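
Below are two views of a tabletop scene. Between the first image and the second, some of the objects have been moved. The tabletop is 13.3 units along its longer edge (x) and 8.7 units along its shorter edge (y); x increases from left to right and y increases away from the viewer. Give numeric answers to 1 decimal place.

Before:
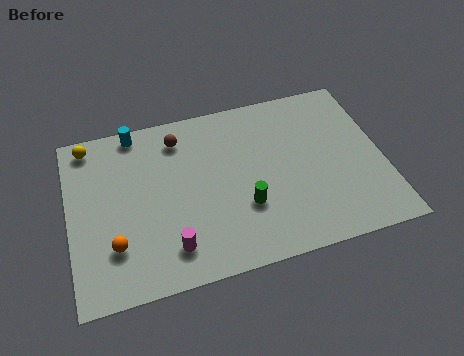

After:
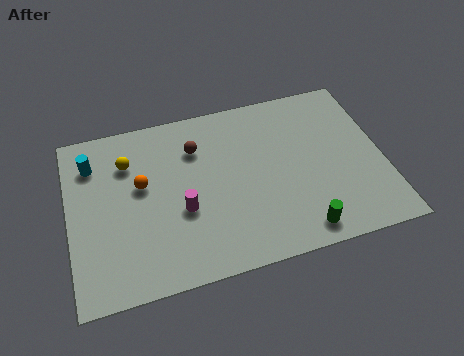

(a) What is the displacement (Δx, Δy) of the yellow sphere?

(1.6, -1.3)

The yellow sphere was at about (1.0, 7.7) and moved to about (2.6, 6.4).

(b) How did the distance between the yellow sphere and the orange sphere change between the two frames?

-4.0

The distance was about 5.4 in the first image and 1.4 in the second, so they moved 4.0 units closer together.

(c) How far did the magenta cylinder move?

1.8

The magenta cylinder moved from about (4.1, 1.7) to (4.7, 3.4), a distance of √(0.6² + 1.7²) ≈ 1.8.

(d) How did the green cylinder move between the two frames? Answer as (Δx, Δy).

(2.2, -1.8)

The green cylinder was at about (7.3, 2.9) and moved to about (9.5, 1.1).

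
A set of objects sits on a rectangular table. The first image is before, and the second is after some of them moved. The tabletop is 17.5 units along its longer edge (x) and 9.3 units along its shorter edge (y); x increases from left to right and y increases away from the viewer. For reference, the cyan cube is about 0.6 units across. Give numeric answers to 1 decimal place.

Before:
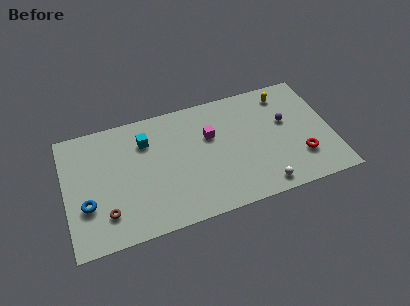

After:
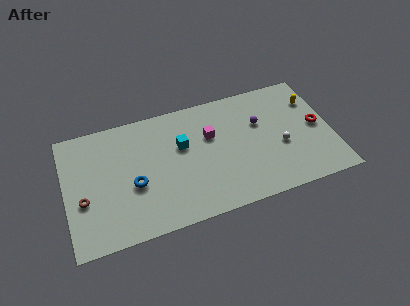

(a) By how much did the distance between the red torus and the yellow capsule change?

-3.1

Before: roughly 5.2 units apart; after: 2.1. That's 3.1 units closer together.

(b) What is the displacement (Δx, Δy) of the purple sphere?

(-1.7, 0.4)

The purple sphere started near (14.6, 5.6) and ended near (12.9, 6.0).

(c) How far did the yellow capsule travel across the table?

2.1

The yellow capsule was near (14.7, 7.8) before and (16.5, 6.8) after, so it travelled √(1.8² + 1.0²) ≈ 2.1 units.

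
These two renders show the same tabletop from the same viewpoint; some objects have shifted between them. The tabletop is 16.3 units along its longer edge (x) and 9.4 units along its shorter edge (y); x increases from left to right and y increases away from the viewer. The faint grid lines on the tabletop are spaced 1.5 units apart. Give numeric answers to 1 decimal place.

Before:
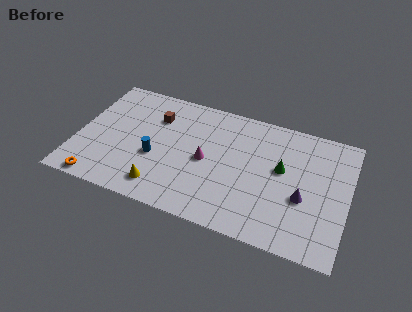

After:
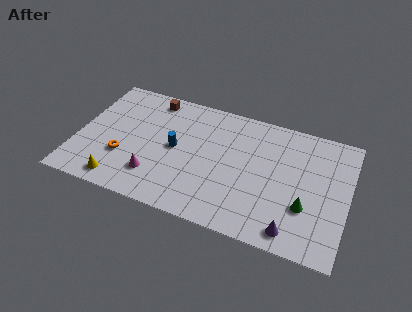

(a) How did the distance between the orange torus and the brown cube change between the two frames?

-1.4

They were about 6.6 units apart before and 5.2 after — 1.4 units closer together.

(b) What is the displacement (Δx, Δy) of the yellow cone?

(-2.5, -0.4)

The yellow cone was at about (5.4, 1.6) and moved to about (2.9, 1.2).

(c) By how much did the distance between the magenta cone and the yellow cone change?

-1.5

They were about 3.8 units apart before and 2.3 after — 1.5 units closer together.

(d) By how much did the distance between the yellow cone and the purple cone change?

+1.8

They were about 8.6 units apart before and 10.4 after — 1.8 units further apart.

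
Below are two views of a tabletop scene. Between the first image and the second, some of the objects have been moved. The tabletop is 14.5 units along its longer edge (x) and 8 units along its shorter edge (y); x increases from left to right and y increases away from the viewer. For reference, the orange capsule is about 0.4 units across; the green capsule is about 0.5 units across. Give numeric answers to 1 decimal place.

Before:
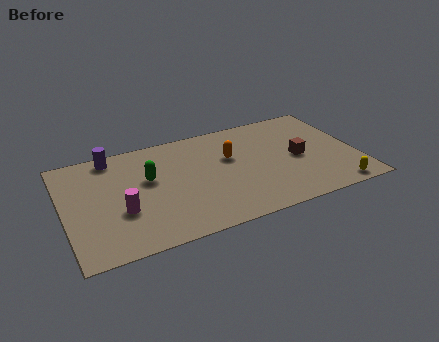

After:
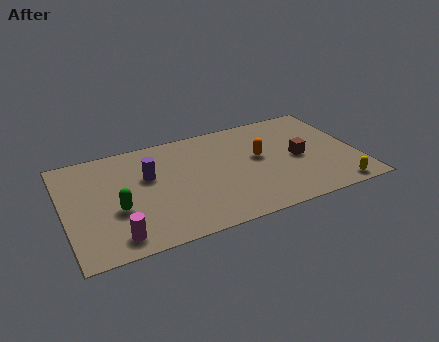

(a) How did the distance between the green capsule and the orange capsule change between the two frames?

+3.2

Before: roughly 4.1 units apart; after: 7.3. That's 3.2 units further apart.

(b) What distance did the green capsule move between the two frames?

2.4

The green capsule was near (4.2, 4.8) before and (2.5, 3.1) after, so it travelled √(1.7² + 1.7²) ≈ 2.4 units.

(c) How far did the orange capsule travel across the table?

1.5

The orange capsule moved from about (8.3, 5.0) to (9.7, 4.5), a distance of √(1.4² + 0.5²) ≈ 1.5.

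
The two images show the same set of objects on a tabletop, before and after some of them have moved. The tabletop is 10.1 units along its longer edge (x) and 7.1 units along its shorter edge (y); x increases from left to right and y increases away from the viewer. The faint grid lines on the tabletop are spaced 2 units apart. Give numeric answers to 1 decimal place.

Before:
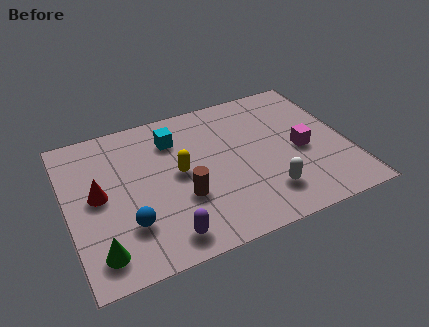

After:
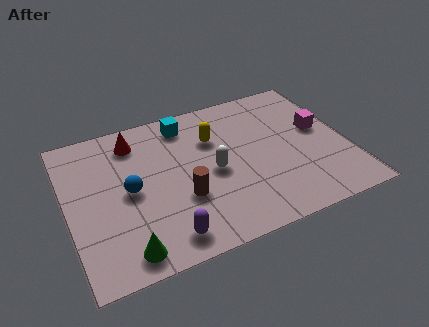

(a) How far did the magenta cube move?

1.1

The magenta cube moved from about (8.4, 3.2) to (9.2, 4.0), a distance of √(0.8² + 0.8²) ≈ 1.1.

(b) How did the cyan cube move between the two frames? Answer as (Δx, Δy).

(0.5, 0.6)

The cyan cube was at about (4.0, 5.4) and moved to about (4.5, 6.0).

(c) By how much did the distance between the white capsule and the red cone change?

-2.6

Before: roughly 6.2 units apart; after: 3.6. That's 2.6 units closer together.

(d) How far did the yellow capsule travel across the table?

1.8

The yellow capsule moved from about (4.0, 3.7) to (5.4, 4.9), a distance of √(1.4² + 1.2²) ≈ 1.8.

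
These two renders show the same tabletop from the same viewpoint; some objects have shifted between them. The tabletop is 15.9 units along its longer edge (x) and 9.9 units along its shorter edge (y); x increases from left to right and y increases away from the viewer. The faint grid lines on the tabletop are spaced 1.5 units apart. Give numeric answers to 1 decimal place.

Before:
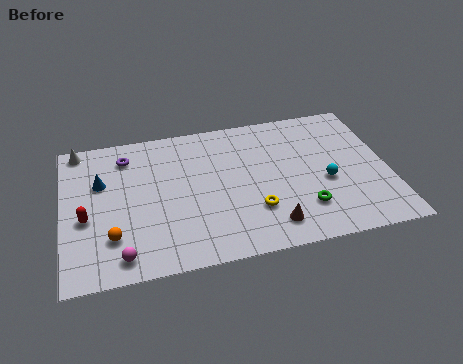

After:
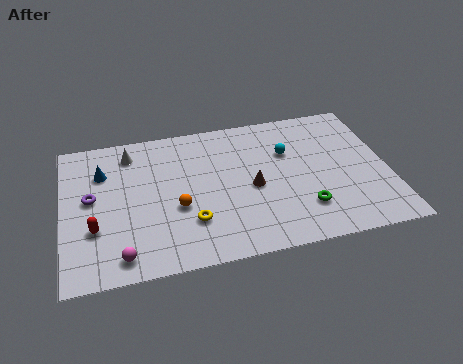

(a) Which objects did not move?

the green torus and the magenta sphere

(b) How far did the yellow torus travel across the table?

3.1

The yellow torus moved from about (9.2, 2.9) to (6.1, 2.8), a distance of √(3.1² + 0.1²) ≈ 3.1.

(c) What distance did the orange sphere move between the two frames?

3.5

The orange sphere was near (2.3, 2.6) before and (5.5, 3.9) after, so it travelled √(3.2² + 1.3²) ≈ 3.5 units.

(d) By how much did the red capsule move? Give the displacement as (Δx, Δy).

(0.4, -0.8)

The red capsule was at about (1.1, 4.1) and moved to about (1.5, 3.3).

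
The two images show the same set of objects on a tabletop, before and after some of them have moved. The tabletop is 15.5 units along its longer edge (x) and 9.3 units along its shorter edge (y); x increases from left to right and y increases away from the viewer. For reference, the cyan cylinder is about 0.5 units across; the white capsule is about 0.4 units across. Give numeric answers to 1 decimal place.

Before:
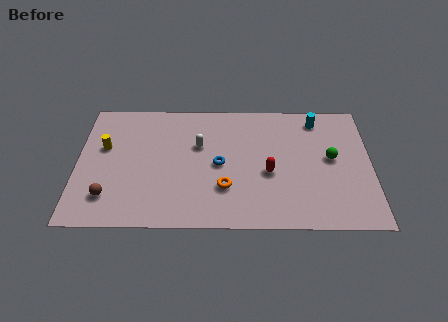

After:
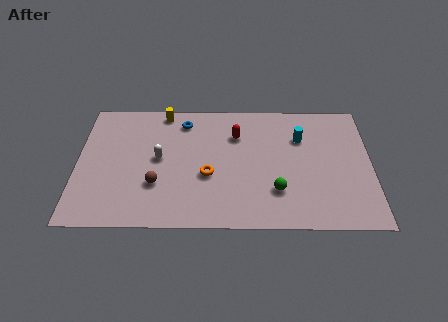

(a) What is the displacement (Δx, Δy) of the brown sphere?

(2.5, 0.9)

The brown sphere was at about (1.7, 2.1) and moved to about (4.2, 3.0).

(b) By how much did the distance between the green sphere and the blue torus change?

+1.2

The distance was about 5.9 in the first image and 7.1 in the second, so they moved 1.2 units further apart.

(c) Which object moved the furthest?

the yellow cylinder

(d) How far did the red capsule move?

3.3

The red capsule moved from about (10.1, 3.9) to (8.4, 6.7), a distance of √(1.7² + 2.8²) ≈ 3.3.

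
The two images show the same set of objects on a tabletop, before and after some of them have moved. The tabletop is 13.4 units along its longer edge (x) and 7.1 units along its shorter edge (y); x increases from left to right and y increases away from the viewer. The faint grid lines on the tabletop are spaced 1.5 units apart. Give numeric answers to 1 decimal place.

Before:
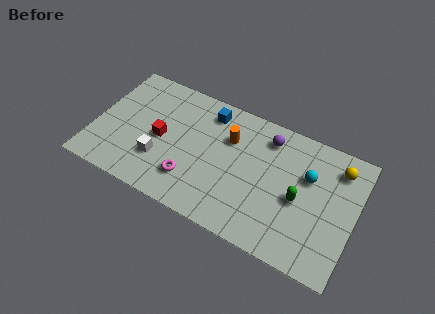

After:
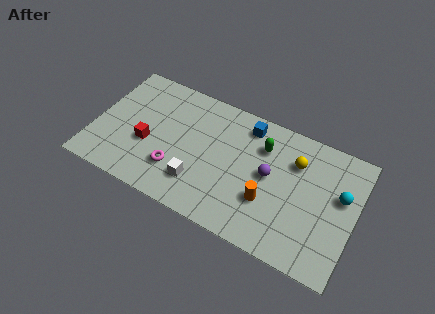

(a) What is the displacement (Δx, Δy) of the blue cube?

(2.0, 0.1)

From the two frames, the blue cube sits at roughly (5.6, 5.9) before and (7.6, 6.0) after.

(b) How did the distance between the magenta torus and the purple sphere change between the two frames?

-0.4

The distance was about 5.3 in the first image and 4.9 in the second, so they moved 0.4 units closer together.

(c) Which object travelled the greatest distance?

the orange cylinder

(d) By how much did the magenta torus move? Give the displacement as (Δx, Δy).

(-0.8, 0.2)

From the two frames, the magenta torus sits at roughly (5.2, 1.8) before and (4.4, 2.0) after.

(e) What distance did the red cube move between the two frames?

0.8

The red cube was near (3.4, 3.4) before and (2.8, 2.8) after, so it travelled √(0.6² + 0.6²) ≈ 0.8 units.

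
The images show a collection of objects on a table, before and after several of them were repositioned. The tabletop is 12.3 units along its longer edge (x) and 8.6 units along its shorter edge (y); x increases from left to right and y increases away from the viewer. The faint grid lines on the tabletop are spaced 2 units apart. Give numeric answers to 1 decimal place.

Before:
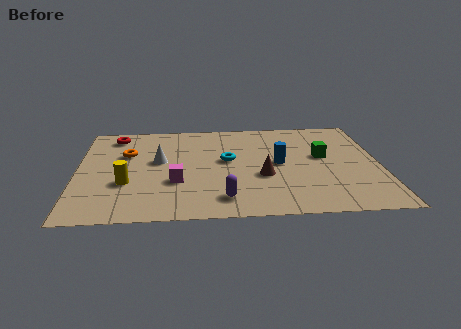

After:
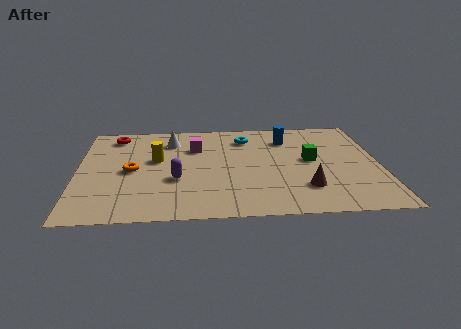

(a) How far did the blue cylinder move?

2.2

The blue cylinder moved from about (8.2, 4.4) to (8.6, 6.6), a distance of √(0.4² + 2.2²) ≈ 2.2.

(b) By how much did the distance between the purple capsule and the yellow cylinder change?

-2.2

They were about 4.2 units apart before and 2.0 after — 2.2 units closer together.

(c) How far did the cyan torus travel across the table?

2.2

The cyan torus moved from about (6.1, 4.8) to (6.9, 6.8), a distance of √(0.8² + 2.0²) ≈ 2.2.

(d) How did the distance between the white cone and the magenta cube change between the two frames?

-0.8

The distance was about 2.0 in the first image and 1.2 in the second, so they moved 0.8 units closer together.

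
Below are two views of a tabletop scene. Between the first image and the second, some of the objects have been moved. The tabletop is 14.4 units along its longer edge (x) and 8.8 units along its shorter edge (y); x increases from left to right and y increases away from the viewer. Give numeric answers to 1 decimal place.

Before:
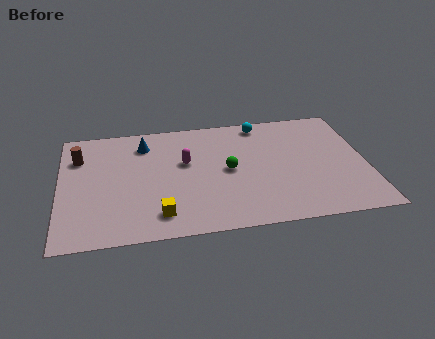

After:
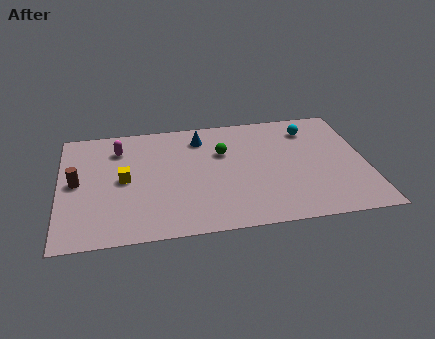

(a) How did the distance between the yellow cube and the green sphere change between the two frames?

+0.6

They were about 4.3 units apart before and 4.9 after — 0.6 units further apart.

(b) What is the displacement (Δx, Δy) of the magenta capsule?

(-3.1, 1.5)

From the two frames, the magenta capsule sits at roughly (5.9, 5.3) before and (2.8, 6.8) after.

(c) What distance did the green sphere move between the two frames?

1.4

The green sphere moved from about (7.9, 4.4) to (7.7, 5.8), a distance of √(0.2² + 1.4²) ≈ 1.4.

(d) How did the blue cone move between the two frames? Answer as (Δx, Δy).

(2.7, 0.1)

From the two frames, the blue cone sits at roughly (4.0, 7.0) before and (6.7, 7.1) after.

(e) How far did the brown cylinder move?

1.9

The brown cylinder was near (0.9, 6.4) before and (0.8, 4.5) after, so it travelled √(0.1² + 1.9²) ≈ 1.9 units.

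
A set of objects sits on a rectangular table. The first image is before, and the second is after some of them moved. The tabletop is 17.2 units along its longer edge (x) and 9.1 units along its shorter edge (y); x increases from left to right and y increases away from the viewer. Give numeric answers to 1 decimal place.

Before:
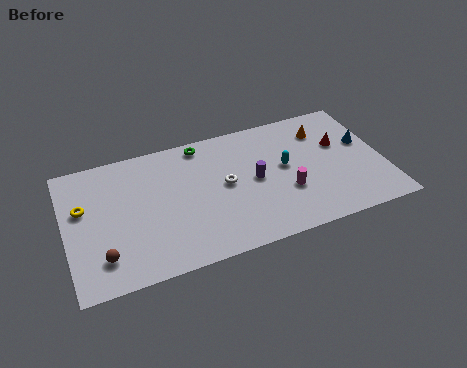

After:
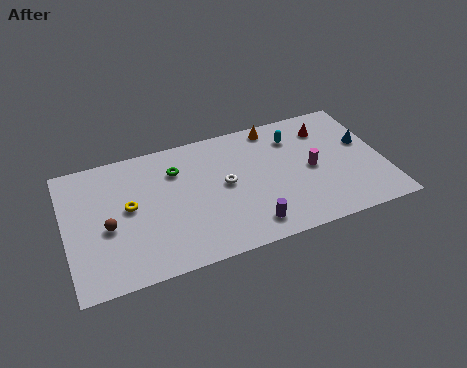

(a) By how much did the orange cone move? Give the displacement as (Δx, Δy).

(-2.6, 1.1)

The orange cone started near (14.2, 7.0) and ended near (11.6, 8.1).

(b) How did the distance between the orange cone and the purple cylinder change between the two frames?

+2.2

They were about 4.7 units apart before and 6.9 after — 2.2 units further apart.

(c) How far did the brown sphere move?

1.9

From (1.8, 2.0) to (2.2, 3.9), the brown sphere covered √(0.4² + 1.9²) ≈ 1.9 units.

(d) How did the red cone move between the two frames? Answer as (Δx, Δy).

(-0.6, 1.4)

From the two frames, the red cone sits at roughly (15.0, 5.7) before and (14.4, 7.1) after.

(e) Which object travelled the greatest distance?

the purple cylinder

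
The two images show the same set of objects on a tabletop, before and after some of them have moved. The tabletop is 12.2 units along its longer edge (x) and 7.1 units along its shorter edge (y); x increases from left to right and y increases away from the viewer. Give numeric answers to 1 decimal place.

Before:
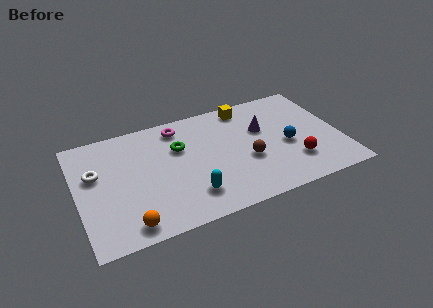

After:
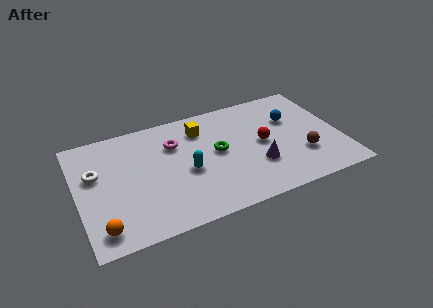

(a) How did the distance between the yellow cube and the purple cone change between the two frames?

+2.1

Before: roughly 1.8 units apart; after: 3.9. That's 2.1 units further apart.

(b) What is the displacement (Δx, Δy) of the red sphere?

(-1.3, 1.7)

From the two frames, the red sphere sits at roughly (9.9, 1.9) before and (8.6, 3.6) after.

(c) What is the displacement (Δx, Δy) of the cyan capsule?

(0.0, 1.5)

From the two frames, the cyan capsule sits at roughly (5.0, 1.6) before and (5.0, 3.1) after.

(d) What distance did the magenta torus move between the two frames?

1.0

From (4.9, 6.0) to (4.6, 5.0), the magenta torus covered √(0.3² + 1.0²) ≈ 1.0 units.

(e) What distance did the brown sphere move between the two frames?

2.6

From (7.8, 2.8) to (10.3, 2.2), the brown sphere covered √(2.5² + 0.6²) ≈ 2.6 units.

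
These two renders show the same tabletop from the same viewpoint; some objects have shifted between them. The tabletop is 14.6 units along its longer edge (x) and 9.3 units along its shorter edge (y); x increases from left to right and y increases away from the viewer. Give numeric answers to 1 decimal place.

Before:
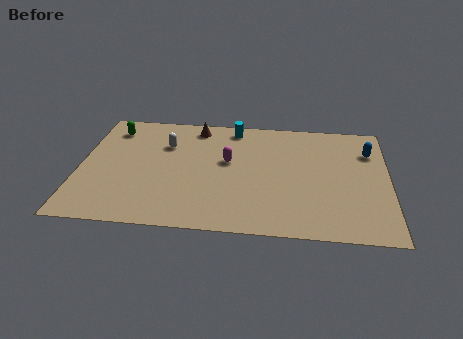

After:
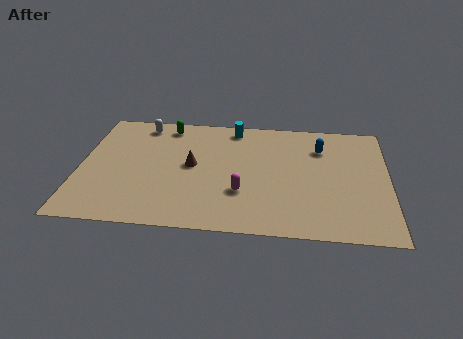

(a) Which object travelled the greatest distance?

the brown cone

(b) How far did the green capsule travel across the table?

2.6

The green capsule moved from about (1.4, 7.6) to (4.0, 8.1), a distance of √(2.6² + 0.5²) ≈ 2.6.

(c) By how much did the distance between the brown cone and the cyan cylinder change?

+2.0

They were about 1.8 units apart before and 3.8 after — 2.0 units further apart.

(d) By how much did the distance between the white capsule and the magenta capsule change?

+3.9

Before: roughly 3.2 units apart; after: 7.1. That's 3.9 units further apart.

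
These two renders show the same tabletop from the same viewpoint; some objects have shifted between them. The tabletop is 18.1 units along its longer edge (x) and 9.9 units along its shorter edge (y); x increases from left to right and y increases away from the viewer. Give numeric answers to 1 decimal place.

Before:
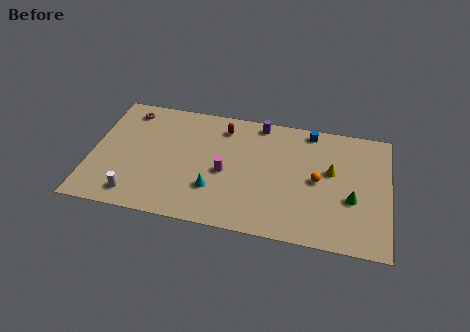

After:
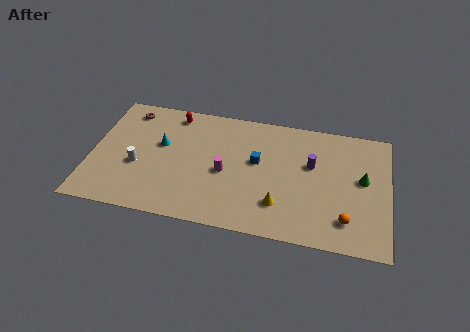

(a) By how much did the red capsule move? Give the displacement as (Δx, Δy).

(-3.1, 0.5)

The red capsule was at about (7.9, 8.1) and moved to about (4.8, 8.6).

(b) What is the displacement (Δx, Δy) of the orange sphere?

(1.8, -2.8)

The orange sphere was at about (13.8, 4.9) and moved to about (15.6, 2.1).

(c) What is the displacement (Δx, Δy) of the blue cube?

(-3.1, -3.2)

From the two frames, the blue cube sits at roughly (13.2, 8.9) before and (10.1, 5.7) after.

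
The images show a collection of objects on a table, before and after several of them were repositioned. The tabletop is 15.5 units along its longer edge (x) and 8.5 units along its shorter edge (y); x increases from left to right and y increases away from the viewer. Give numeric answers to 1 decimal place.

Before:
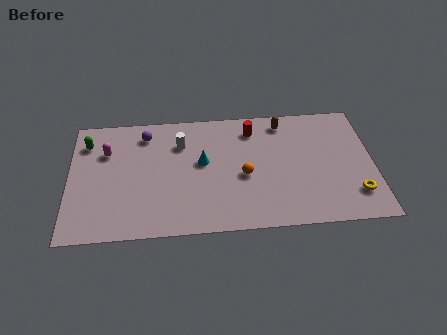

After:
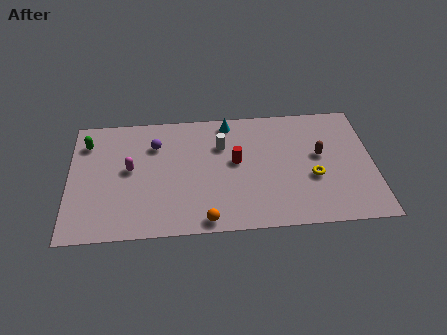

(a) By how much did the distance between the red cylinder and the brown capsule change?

+2.7

Before: roughly 1.6 units apart; after: 4.3. That's 2.7 units further apart.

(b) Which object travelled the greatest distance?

the orange sphere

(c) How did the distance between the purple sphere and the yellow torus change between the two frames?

-3.2

The distance was about 11.7 in the first image and 8.5 in the second, so they moved 3.2 units closer together.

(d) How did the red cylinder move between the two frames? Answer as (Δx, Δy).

(-0.9, -2.2)

The red cylinder started near (9.4, 6.9) and ended near (8.5, 4.7).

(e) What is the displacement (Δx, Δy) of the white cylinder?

(2.1, -0.3)

The white cylinder started near (5.7, 6.2) and ended near (7.8, 5.9).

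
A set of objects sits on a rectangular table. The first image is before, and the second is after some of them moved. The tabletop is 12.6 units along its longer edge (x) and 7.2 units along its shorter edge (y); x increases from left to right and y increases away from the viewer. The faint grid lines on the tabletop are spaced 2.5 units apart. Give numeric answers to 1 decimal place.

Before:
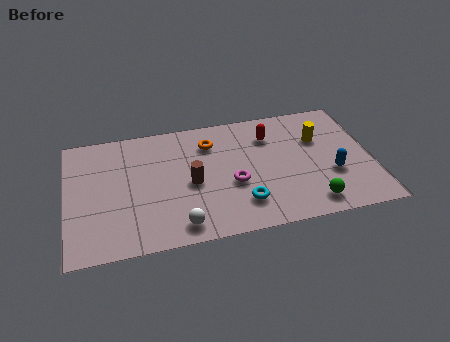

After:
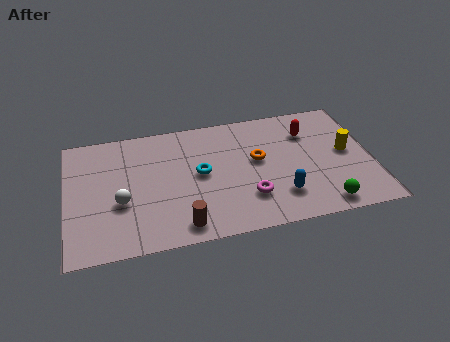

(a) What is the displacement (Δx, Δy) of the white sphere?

(-2.3, 1.8)

The white sphere started near (4.5, 1.0) and ended near (2.2, 2.8).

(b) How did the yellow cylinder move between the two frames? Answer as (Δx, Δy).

(1.1, -1.0)

The yellow cylinder started near (10.5, 4.8) and ended near (11.6, 3.8).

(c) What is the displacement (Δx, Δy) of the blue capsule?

(-2.2, -0.8)

From the two frames, the blue capsule sits at roughly (10.9, 2.6) before and (8.7, 1.8) after.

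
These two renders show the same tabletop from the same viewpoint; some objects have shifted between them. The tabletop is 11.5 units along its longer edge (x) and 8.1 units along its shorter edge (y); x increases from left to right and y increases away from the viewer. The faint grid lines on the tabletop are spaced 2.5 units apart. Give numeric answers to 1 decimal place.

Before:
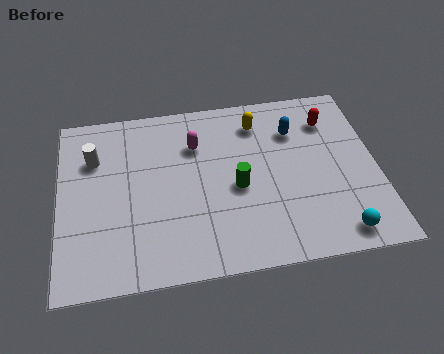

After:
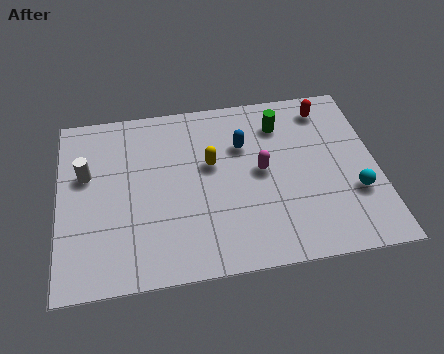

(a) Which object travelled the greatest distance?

the green cylinder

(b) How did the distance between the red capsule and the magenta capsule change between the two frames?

-1.3

The distance was about 4.9 in the first image and 3.6 in the second, so they moved 1.3 units closer together.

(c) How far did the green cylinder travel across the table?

3.2

The green cylinder moved from about (6.4, 3.6) to (8.1, 6.3), a distance of √(1.7² + 2.7²) ≈ 3.2.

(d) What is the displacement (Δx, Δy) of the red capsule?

(-0.1, 0.6)

The red capsule started near (9.9, 6.2) and ended near (9.8, 6.8).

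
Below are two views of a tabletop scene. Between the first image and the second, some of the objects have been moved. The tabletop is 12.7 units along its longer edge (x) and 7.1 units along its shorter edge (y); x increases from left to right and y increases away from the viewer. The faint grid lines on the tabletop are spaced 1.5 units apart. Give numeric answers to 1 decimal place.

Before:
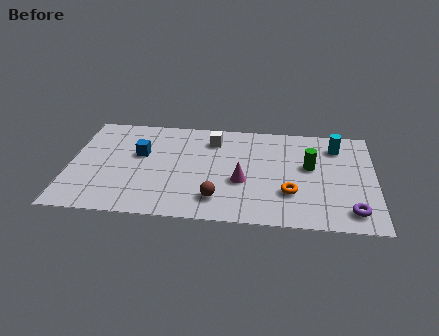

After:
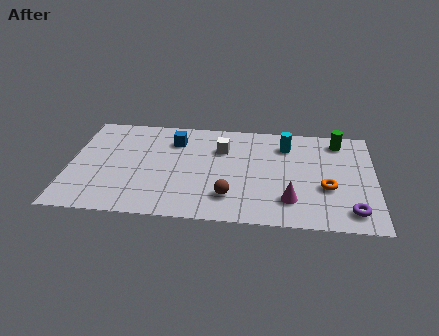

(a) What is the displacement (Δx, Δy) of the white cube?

(0.4, -0.6)

The white cube started near (5.9, 5.6) and ended near (6.3, 5.0).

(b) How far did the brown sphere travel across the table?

0.5

The brown sphere moved from about (6.2, 1.5) to (6.7, 1.7), a distance of √(0.5² + 0.2²) ≈ 0.5.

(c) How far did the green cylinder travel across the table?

2.2

The green cylinder moved from about (10.0, 4.1) to (11.2, 6.0), a distance of √(1.2² + 1.9²) ≈ 2.2.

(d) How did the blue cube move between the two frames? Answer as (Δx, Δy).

(1.4, 1.1)

The blue cube was at about (2.9, 4.3) and moved to about (4.3, 5.4).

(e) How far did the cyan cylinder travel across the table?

2.1

From (11.1, 5.6) to (9.0, 5.5), the cyan cylinder covered √(2.1² + 0.1²) ≈ 2.1 units.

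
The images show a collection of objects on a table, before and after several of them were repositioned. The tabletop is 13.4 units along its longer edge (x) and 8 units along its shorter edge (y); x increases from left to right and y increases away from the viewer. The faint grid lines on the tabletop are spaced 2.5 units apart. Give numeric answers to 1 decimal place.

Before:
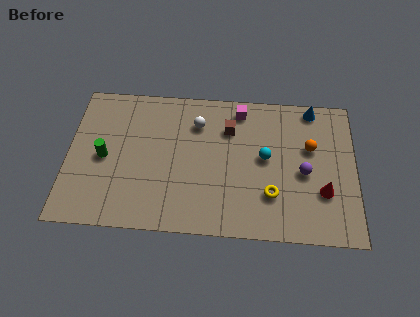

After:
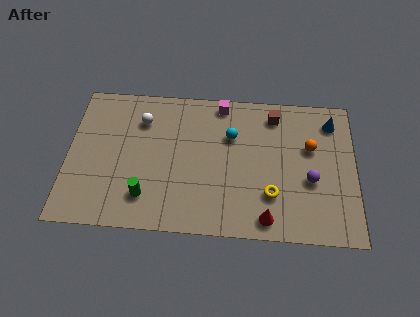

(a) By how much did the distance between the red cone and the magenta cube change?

+0.8

The distance was about 5.8 in the first image and 6.6 in the second, so they moved 0.8 units further apart.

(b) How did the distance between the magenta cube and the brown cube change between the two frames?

+1.3

The distance was about 1.2 in the first image and 2.5 in the second, so they moved 1.3 units further apart.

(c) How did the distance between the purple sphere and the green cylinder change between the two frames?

-1.6

Before: roughly 9.3 units apart; after: 7.7. That's 1.6 units closer together.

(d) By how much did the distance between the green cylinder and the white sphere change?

-0.6

The distance was about 4.8 in the first image and 4.2 in the second, so they moved 0.6 units closer together.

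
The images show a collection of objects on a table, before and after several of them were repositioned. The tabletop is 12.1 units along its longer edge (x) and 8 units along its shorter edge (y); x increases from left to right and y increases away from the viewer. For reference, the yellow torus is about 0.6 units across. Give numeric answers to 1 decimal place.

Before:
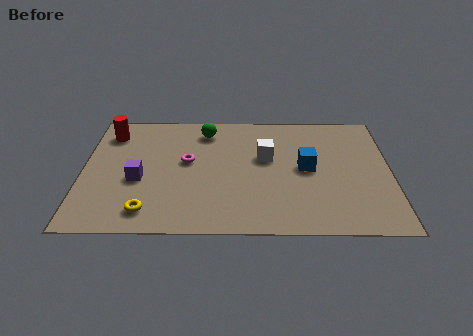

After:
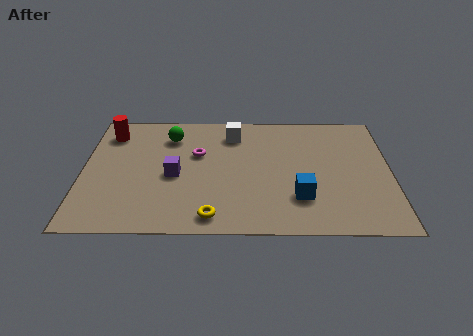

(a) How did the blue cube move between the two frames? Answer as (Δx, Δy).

(-0.3, -1.9)

From the two frames, the blue cube sits at roughly (8.8, 4.1) before and (8.5, 2.2) after.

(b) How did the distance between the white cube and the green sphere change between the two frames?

-0.5

Before: roughly 3.0 units apart; after: 2.5. That's 0.5 units closer together.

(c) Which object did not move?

the red cylinder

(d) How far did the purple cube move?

1.4

The purple cube was near (2.2, 3.3) before and (3.6, 3.6) after, so it travelled √(1.4² + 0.3²) ≈ 1.4 units.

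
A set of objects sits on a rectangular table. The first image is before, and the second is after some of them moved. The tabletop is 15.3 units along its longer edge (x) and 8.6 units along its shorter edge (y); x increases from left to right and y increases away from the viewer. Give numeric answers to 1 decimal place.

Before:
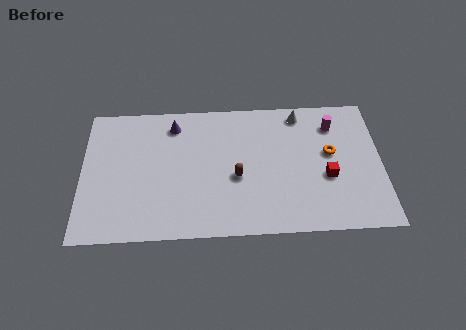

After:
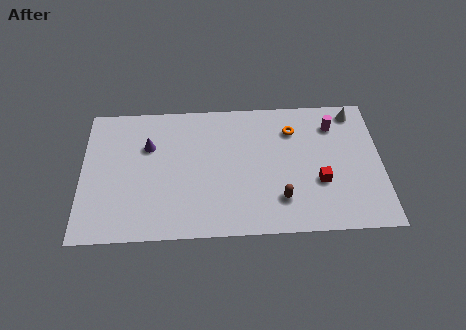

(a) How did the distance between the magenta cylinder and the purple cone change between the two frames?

+1.3

The distance was about 8.2 in the first image and 9.5 in the second, so they moved 1.3 units further apart.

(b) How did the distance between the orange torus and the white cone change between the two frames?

+0.4

Before: roughly 3.0 units apart; after: 3.4. That's 0.4 units further apart.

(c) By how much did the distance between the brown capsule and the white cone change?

+1.6

Before: roughly 5.1 units apart; after: 6.7. That's 1.6 units further apart.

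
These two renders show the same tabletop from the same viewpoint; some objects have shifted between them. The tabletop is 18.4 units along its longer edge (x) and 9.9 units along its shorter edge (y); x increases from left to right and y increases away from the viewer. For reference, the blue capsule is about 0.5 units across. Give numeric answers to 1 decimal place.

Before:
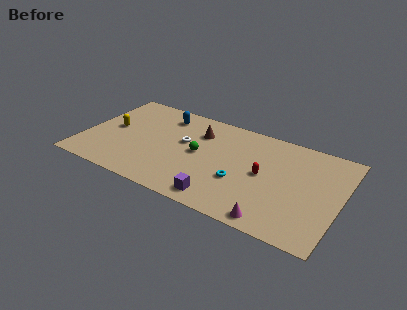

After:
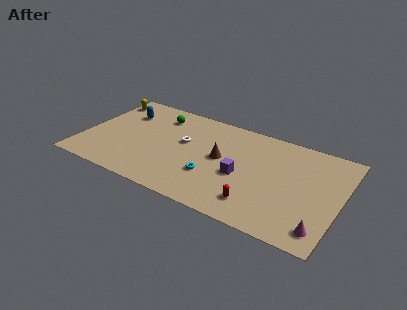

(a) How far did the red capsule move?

3.0

The red capsule was near (13.0, 5.0) before and (12.9, 2.0) after, so it travelled √(0.1² + 3.0²) ≈ 3.0 units.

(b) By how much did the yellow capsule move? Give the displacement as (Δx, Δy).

(-1.1, 3.0)

From the two frames, the yellow capsule sits at roughly (1.9, 5.2) before and (0.8, 8.2) after.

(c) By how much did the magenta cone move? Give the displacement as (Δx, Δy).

(3.2, 0.6)

From the two frames, the magenta cone sits at roughly (14.2, 1.0) before and (17.4, 1.6) after.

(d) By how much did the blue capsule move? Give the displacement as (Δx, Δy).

(-2.9, -0.9)

The blue capsule started near (5.3, 8.1) and ended near (2.4, 7.2).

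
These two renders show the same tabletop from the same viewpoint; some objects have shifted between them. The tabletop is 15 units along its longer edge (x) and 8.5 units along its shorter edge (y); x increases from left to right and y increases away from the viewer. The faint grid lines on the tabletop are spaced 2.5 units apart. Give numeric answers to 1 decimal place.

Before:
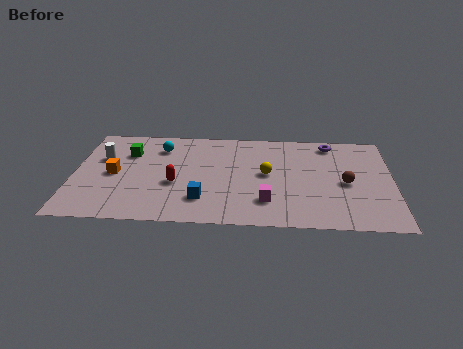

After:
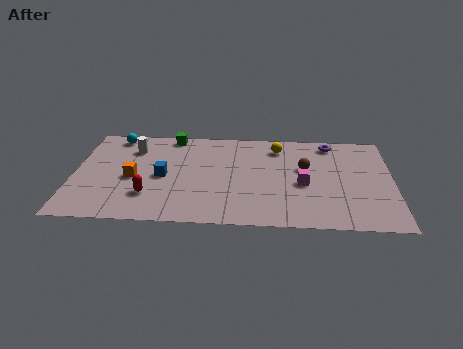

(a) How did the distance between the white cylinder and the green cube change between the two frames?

+0.9

Before: roughly 1.3 units apart; after: 2.2. That's 0.9 units further apart.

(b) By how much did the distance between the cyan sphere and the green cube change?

+1.1

They were about 1.6 units apart before and 2.7 after — 1.1 units further apart.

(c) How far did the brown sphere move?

2.2

The brown sphere moved from about (12.8, 3.9) to (10.9, 5.1), a distance of √(1.9² + 1.2²) ≈ 2.2.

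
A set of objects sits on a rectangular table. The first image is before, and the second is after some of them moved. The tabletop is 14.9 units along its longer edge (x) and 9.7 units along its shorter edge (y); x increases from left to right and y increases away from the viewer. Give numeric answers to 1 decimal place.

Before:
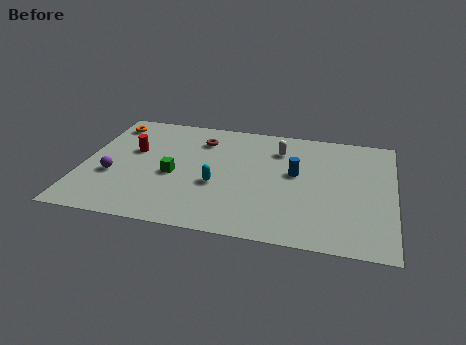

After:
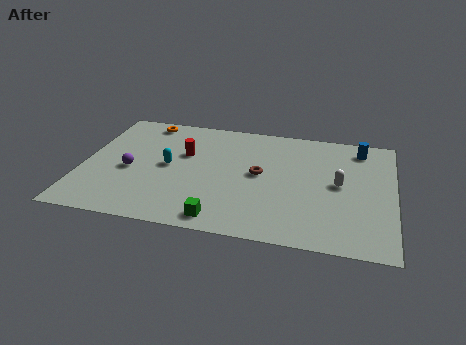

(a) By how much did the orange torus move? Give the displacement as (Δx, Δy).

(1.7, 0.5)

The orange torus was at about (1.0, 8.1) and moved to about (2.7, 8.6).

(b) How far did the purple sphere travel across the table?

1.0

The purple sphere was near (1.5, 3.6) before and (2.3, 4.2) after, so it travelled √(0.8² + 0.6²) ≈ 1.0 units.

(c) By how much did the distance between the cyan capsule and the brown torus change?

+0.6

The distance was about 3.8 in the first image and 4.4 in the second, so they moved 0.6 units further apart.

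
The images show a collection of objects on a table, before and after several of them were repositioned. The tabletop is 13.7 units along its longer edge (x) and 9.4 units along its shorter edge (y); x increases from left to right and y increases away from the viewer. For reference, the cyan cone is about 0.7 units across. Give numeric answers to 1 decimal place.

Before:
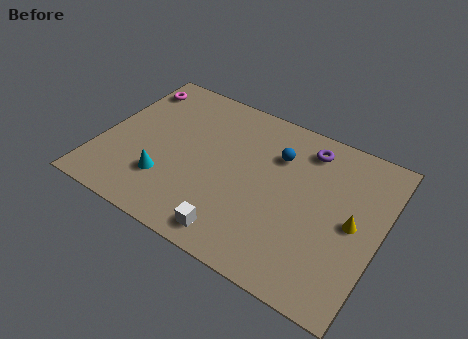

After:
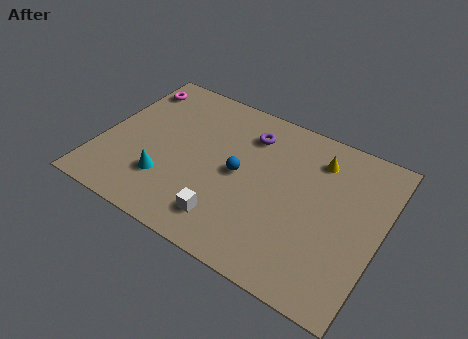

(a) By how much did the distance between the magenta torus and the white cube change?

-0.8

Before: roughly 9.1 units apart; after: 8.3. That's 0.8 units closer together.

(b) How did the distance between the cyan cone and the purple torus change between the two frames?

-2.3

They were about 8.1 units apart before and 5.8 after — 2.3 units closer together.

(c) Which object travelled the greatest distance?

the yellow cone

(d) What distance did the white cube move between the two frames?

0.8

The white cube moved from about (7.2, 1.2) to (6.7, 1.8), a distance of √(0.5² + 0.6²) ≈ 0.8.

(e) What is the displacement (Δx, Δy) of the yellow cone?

(-2.1, 2.8)

The yellow cone was at about (12.4, 4.6) and moved to about (10.3, 7.4).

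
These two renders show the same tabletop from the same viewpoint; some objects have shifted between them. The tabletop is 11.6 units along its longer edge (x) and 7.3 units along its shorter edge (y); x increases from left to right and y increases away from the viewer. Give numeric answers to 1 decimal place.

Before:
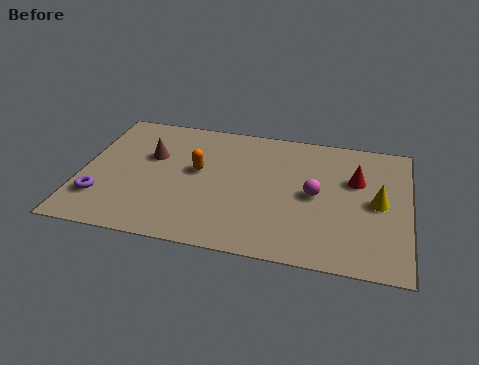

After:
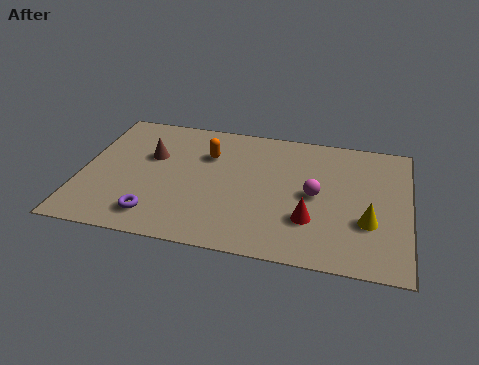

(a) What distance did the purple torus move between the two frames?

2.1

From (0.8, 1.9) to (2.8, 1.3), the purple torus covered √(2.0² + 0.6²) ≈ 2.1 units.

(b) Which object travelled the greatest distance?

the red cone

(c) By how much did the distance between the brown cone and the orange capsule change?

+0.3

The distance was about 1.8 in the first image and 2.1 in the second, so they moved 0.3 units further apart.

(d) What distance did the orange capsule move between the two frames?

1.0

From (4.1, 4.1) to (4.4, 5.1), the orange capsule covered √(0.3² + 1.0²) ≈ 1.0 units.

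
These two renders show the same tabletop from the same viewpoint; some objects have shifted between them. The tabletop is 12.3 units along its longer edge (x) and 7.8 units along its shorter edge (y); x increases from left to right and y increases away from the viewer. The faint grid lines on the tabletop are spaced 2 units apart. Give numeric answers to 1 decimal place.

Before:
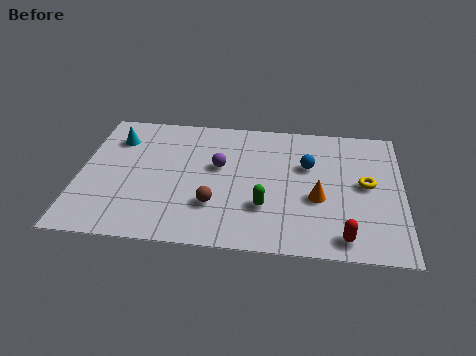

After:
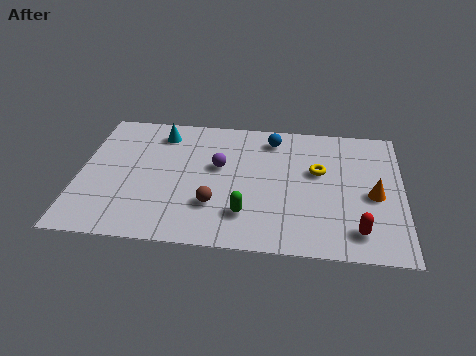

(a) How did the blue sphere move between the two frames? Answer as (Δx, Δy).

(-1.4, 1.5)

From the two frames, the blue sphere sits at roughly (8.7, 5.0) before and (7.3, 6.5) after.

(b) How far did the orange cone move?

2.1

The orange cone moved from about (9.1, 3.1) to (11.2, 3.5), a distance of √(2.1² + 0.4²) ≈ 2.1.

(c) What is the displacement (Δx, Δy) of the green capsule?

(-0.7, -0.5)

The green capsule started near (7.1, 2.4) and ended near (6.4, 1.9).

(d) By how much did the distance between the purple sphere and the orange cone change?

+1.9

The distance was about 4.1 in the first image and 6.0 in the second, so they moved 1.9 units further apart.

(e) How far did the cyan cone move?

1.8

From (1.3, 5.9) to (3.0, 6.4), the cyan cone covered √(1.7² + 0.5²) ≈ 1.8 units.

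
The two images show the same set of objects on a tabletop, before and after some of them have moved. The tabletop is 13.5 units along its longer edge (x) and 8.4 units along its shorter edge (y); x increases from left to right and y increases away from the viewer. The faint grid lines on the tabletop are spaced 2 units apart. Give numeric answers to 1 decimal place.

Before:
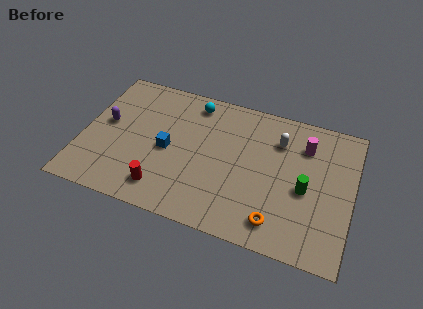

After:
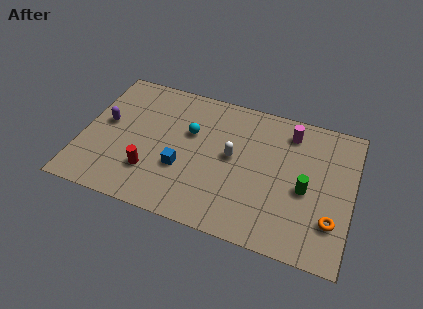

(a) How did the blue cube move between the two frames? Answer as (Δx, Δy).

(0.8, -0.9)

The blue cube started near (4.3, 3.9) and ended near (5.1, 3.0).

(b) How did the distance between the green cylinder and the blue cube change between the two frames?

-0.8

They were about 6.9 units apart before and 6.1 after — 0.8 units closer together.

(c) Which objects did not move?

the purple capsule and the green cylinder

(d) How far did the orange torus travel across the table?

2.8

From (10.0, 1.4) to (12.6, 2.3), the orange torus covered √(2.6² + 0.9²) ≈ 2.8 units.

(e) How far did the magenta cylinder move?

1.0

From (11.0, 6.3) to (10.2, 6.9), the magenta cylinder covered √(0.8² + 0.6²) ≈ 1.0 units.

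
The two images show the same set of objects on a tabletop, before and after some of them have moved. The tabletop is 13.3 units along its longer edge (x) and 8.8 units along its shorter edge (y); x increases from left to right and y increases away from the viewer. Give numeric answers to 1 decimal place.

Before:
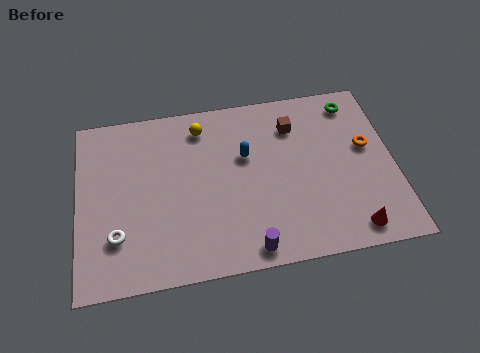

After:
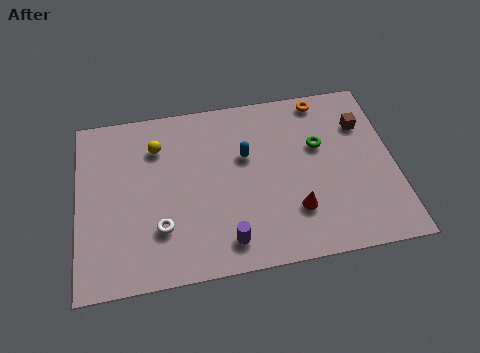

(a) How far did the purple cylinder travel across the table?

1.0

The purple cylinder moved from about (7.0, 0.9) to (6.1, 1.4), a distance of √(0.9² + 0.5²) ≈ 1.0.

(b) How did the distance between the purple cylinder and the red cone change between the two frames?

-1.2

Before: roughly 4.3 units apart; after: 3.1. That's 1.2 units closer together.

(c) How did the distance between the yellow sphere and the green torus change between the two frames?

+0.4

They were about 6.5 units apart before and 6.9 after — 0.4 units further apart.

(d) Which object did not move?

the blue capsule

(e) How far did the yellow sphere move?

2.0

The yellow sphere was near (5.3, 7.3) before and (3.4, 6.6) after, so it travelled √(1.9² + 0.7²) ≈ 2.0 units.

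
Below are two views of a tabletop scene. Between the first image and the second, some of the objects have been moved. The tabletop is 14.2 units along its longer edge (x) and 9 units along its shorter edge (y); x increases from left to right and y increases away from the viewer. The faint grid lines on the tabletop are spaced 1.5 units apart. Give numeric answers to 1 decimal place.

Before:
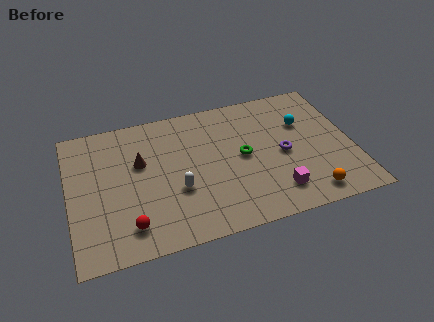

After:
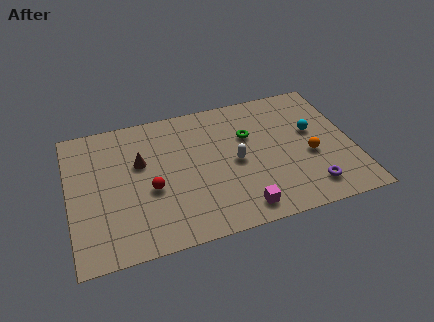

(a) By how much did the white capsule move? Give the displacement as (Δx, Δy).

(3.0, 1.0)

The white capsule was at about (5.3, 3.3) and moved to about (8.3, 4.3).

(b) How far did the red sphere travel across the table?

2.3

The red sphere was near (2.8, 1.7) before and (4.0, 3.7) after, so it travelled √(1.2² + 2.0²) ≈ 2.3 units.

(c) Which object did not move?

the brown cone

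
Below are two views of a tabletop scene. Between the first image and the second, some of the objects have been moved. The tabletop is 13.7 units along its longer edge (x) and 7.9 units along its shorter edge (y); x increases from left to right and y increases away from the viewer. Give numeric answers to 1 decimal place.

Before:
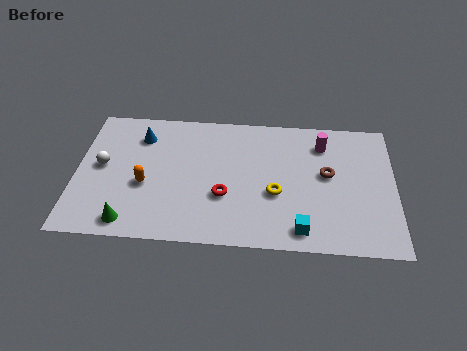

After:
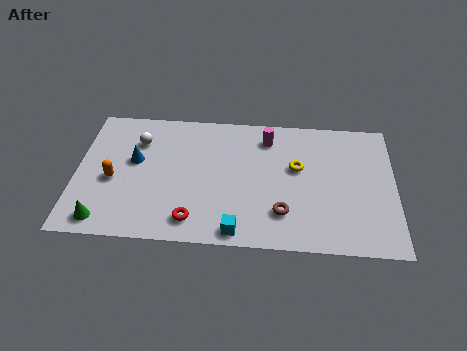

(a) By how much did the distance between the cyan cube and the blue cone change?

-2.7

Before: roughly 8.6 units apart; after: 5.9. That's 2.7 units closer together.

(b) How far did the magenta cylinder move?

2.4

From (10.6, 6.2) to (8.2, 6.4), the magenta cylinder covered √(2.4² + 0.2²) ≈ 2.4 units.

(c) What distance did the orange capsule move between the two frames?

1.4

From (3.0, 3.2) to (1.6, 3.4), the orange capsule covered √(1.4² + 0.2²) ≈ 1.4 units.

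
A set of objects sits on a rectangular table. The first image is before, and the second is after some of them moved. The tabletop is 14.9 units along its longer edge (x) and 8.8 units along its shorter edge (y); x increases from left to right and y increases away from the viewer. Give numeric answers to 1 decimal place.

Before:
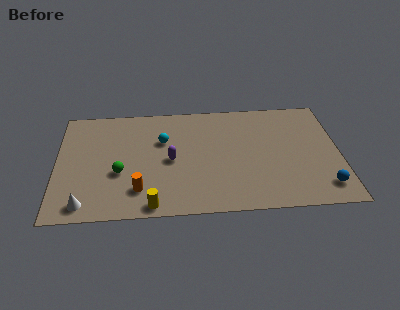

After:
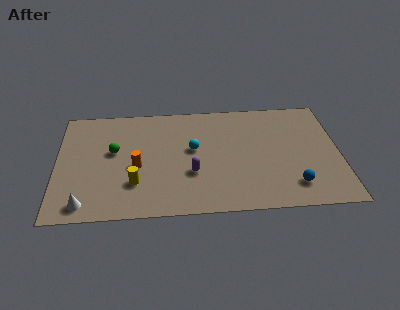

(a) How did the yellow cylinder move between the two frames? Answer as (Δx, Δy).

(-0.9, 1.7)

From the two frames, the yellow cylinder sits at roughly (5.0, 0.8) before and (4.1, 2.5) after.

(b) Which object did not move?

the white cone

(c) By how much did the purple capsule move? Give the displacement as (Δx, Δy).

(1.1, -1.1)

The purple capsule was at about (6.0, 4.2) and moved to about (7.1, 3.1).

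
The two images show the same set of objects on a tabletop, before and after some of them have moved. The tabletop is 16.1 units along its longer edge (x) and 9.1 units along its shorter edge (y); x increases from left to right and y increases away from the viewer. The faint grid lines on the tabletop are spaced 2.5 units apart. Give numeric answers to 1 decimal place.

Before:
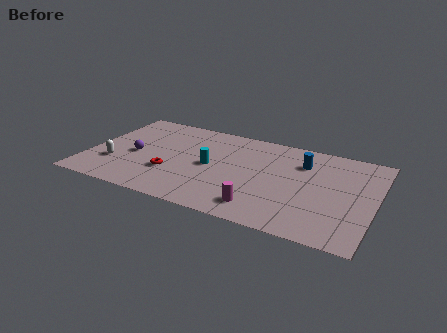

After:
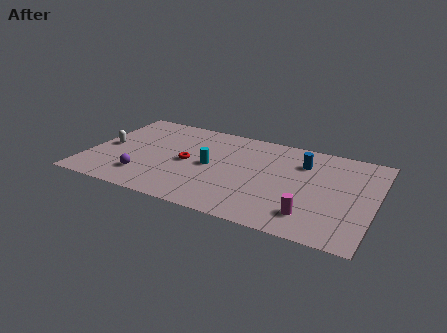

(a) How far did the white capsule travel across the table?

1.7

The white capsule was near (1.6, 2.8) before and (1.0, 4.4) after, so it travelled √(0.6² + 1.6²) ≈ 1.7 units.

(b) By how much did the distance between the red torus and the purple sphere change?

+0.7

Before: roughly 2.5 units apart; after: 3.2. That's 0.7 units further apart.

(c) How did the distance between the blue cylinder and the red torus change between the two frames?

-1.3

Before: roughly 8.0 units apart; after: 6.7. That's 1.3 units closer together.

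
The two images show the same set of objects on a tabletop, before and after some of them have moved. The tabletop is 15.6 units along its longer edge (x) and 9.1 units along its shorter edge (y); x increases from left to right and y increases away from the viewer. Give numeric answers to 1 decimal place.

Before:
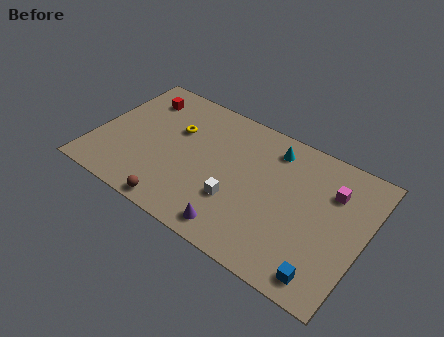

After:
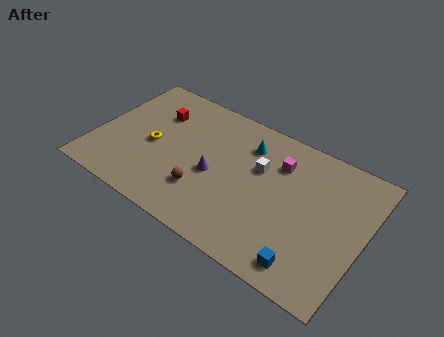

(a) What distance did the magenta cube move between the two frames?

3.1

From (13.5, 6.5) to (10.4, 6.7), the magenta cube covered √(3.1² + 0.2²) ≈ 3.1 units.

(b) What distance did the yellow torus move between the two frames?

2.0

From (4.4, 5.9) to (3.3, 4.2), the yellow torus covered √(1.1² + 1.7²) ≈ 2.0 units.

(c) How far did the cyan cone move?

1.5

The cyan cone moved from about (9.9, 7.5) to (8.5, 7.0), a distance of √(1.4² + 0.5²) ≈ 1.5.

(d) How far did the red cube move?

1.3

From (2.0, 7.2) to (3.1, 6.5), the red cube covered √(1.1² + 0.7²) ≈ 1.3 units.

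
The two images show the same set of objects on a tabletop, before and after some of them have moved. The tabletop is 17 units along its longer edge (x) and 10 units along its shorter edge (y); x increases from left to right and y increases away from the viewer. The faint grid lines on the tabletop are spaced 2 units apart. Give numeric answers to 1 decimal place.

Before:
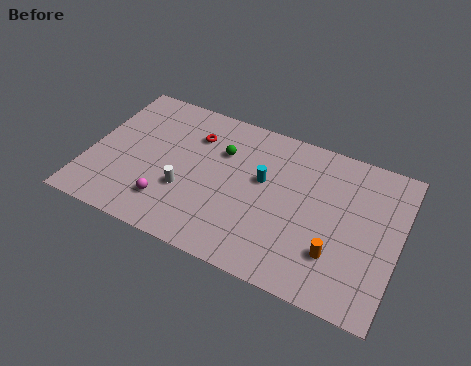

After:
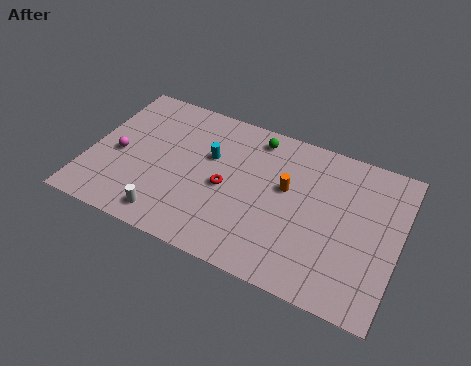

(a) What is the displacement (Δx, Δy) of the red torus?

(2.1, -2.8)

The red torus was at about (5.5, 7.4) and moved to about (7.6, 4.6).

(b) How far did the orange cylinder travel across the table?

4.3

The orange cylinder was near (13.8, 2.8) before and (10.8, 5.9) after, so it travelled √(3.0² + 3.1²) ≈ 4.3 units.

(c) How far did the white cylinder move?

2.2

The white cylinder was near (5.5, 3.5) before and (4.8, 1.4) after, so it travelled √(0.7² + 2.1²) ≈ 2.2 units.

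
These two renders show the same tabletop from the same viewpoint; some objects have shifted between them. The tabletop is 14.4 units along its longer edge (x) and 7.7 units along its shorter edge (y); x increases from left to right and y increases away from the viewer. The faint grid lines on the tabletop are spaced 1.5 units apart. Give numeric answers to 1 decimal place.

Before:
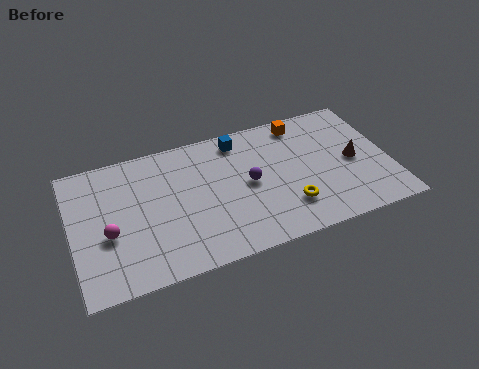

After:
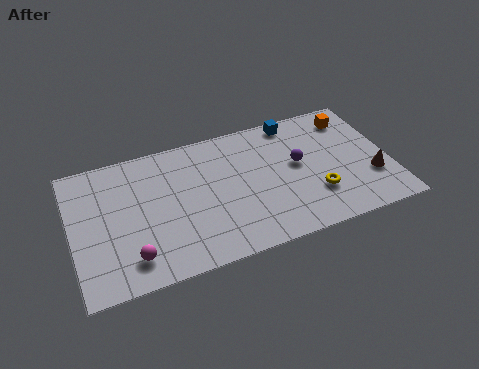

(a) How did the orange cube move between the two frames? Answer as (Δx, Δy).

(2.3, -0.4)

From the two frames, the orange cube sits at roughly (10.7, 6.7) before and (13.0, 6.3) after.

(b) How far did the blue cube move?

2.6

From (7.8, 6.6) to (10.4, 6.9), the blue cube covered √(2.6² + 0.3²) ≈ 2.6 units.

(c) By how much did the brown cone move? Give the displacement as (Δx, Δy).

(0.7, -1.2)

From the two frames, the brown cone sits at roughly (12.8, 3.7) before and (13.5, 2.5) after.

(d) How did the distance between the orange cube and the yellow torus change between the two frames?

-0.3

Before: roughly 4.8 units apart; after: 4.5. That's 0.3 units closer together.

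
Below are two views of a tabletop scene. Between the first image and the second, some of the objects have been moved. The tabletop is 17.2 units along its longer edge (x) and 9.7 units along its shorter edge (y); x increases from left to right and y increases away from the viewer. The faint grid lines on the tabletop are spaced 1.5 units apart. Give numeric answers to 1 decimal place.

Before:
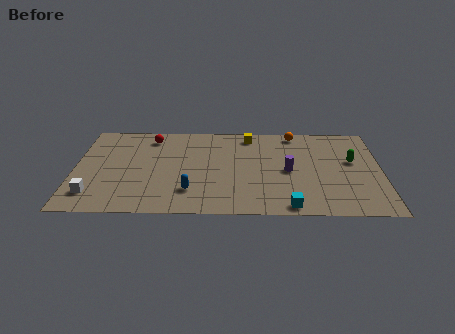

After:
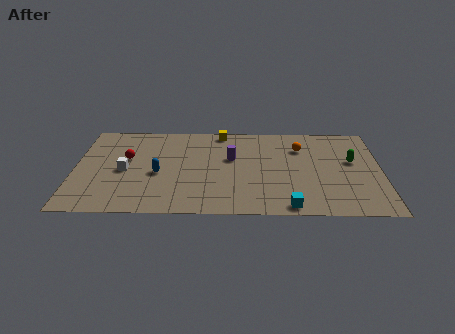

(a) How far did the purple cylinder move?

3.5

From (12.0, 4.6) to (8.8, 5.9), the purple cylinder covered √(3.2² + 1.3²) ≈ 3.5 units.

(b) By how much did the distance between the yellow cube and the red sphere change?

+0.5

Before: roughly 5.6 units apart; after: 6.1. That's 0.5 units further apart.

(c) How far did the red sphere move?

2.6

The red sphere was near (4.2, 8.1) before and (2.9, 5.8) after, so it travelled √(1.3² + 2.3²) ≈ 2.6 units.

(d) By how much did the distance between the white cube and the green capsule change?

-2.1

The distance was about 15.0 in the first image and 12.9 in the second, so they moved 2.1 units closer together.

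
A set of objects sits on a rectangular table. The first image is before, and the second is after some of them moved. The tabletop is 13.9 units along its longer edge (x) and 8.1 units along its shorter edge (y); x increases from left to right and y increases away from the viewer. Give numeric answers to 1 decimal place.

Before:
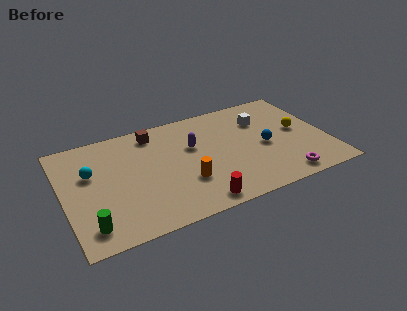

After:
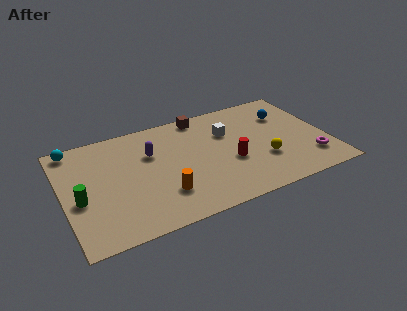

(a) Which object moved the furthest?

the red cylinder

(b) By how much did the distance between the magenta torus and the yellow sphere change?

-1.0

The distance was about 3.5 in the first image and 2.5 in the second, so they moved 1.0 units closer together.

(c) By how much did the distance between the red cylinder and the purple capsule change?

+0.4

Before: roughly 4.2 units apart; after: 4.6. That's 0.4 units further apart.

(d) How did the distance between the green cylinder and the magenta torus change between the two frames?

+2.0

The distance was about 10.1 in the first image and 12.1 in the second, so they moved 2.0 units further apart.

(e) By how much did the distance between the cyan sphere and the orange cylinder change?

+1.3

They were about 5.3 units apart before and 6.6 after — 1.3 units further apart.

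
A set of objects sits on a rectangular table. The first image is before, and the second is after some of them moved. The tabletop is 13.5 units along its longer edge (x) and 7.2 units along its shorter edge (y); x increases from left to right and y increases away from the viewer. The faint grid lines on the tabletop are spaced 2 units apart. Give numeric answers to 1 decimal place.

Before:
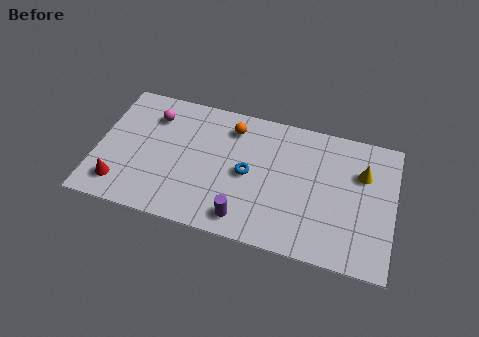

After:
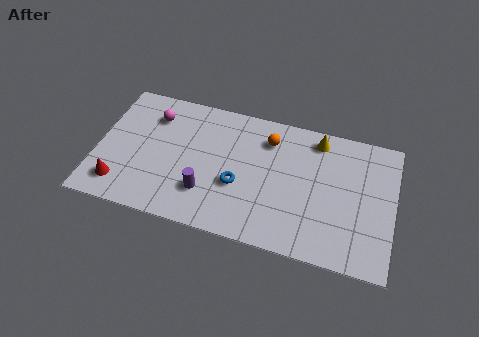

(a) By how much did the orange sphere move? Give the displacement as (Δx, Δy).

(1.7, -0.2)

From the two frames, the orange sphere sits at roughly (6.0, 5.8) before and (7.7, 5.6) after.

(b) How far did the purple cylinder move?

2.0

From (6.9, 1.1) to (5.1, 2.0), the purple cylinder covered √(1.8² + 0.9²) ≈ 2.0 units.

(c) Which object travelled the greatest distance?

the yellow cone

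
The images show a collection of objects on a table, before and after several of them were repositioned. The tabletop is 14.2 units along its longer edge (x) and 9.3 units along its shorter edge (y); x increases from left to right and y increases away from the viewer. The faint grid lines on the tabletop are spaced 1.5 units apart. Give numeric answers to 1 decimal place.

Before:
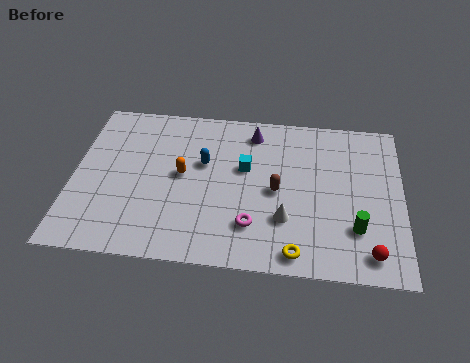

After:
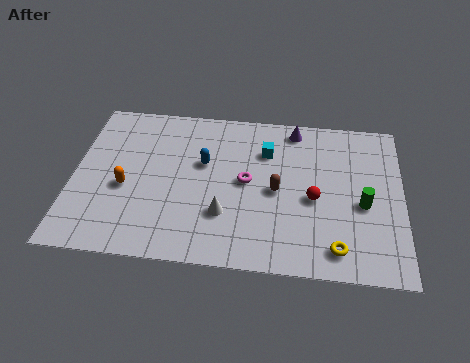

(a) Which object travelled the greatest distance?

the red sphere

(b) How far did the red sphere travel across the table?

3.7

The red sphere was near (12.8, 1.3) before and (10.4, 4.1) after, so it travelled √(2.4² + 2.8²) ≈ 3.7 units.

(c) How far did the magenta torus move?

2.5

The magenta torus was near (7.8, 2.3) before and (7.5, 4.8) after, so it travelled √(0.3² + 2.5²) ≈ 2.5 units.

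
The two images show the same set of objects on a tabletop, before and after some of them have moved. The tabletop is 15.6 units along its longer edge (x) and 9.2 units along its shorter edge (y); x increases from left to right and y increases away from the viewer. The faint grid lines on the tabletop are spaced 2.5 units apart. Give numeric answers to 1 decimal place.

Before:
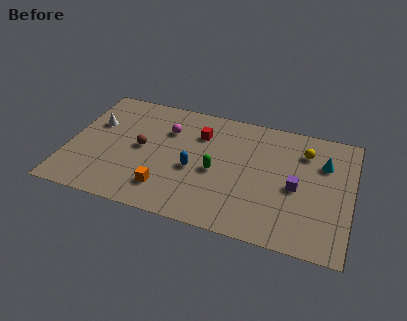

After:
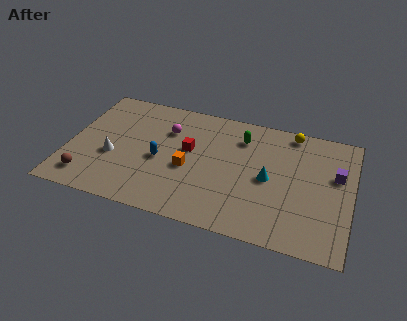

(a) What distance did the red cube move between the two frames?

1.5

From (7.1, 6.7) to (6.6, 5.3), the red cube covered √(0.5² + 1.4²) ≈ 1.5 units.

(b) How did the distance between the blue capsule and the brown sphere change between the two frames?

+1.4

The distance was about 3.1 in the first image and 4.5 in the second, so they moved 1.4 units further apart.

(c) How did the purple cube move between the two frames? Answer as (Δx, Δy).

(2.1, 1.5)

From the two frames, the purple cube sits at roughly (12.6, 4.2) before and (14.7, 5.7) after.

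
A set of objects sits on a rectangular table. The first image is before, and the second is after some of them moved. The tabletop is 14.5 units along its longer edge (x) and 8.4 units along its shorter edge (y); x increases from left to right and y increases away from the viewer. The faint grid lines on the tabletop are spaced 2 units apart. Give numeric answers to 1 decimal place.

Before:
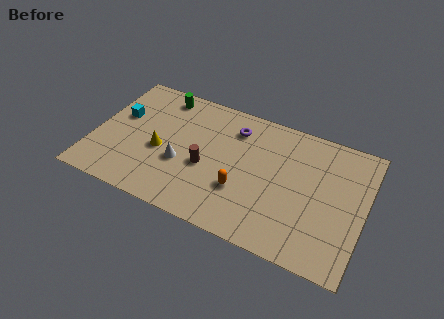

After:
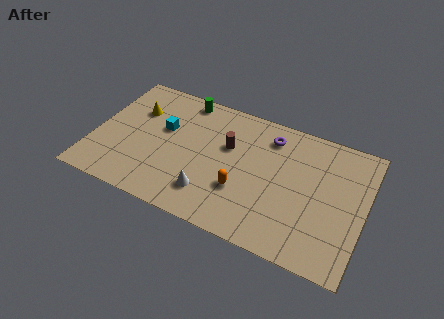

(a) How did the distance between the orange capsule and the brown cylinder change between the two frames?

+0.6

The distance was about 2.1 in the first image and 2.7 in the second, so they moved 0.6 units further apart.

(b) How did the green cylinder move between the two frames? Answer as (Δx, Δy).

(1.2, 0.2)

The green cylinder was at about (3.2, 7.3) and moved to about (4.4, 7.5).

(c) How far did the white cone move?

2.1

From (4.8, 3.2) to (6.5, 1.9), the white cone covered √(1.7² + 1.3²) ≈ 2.1 units.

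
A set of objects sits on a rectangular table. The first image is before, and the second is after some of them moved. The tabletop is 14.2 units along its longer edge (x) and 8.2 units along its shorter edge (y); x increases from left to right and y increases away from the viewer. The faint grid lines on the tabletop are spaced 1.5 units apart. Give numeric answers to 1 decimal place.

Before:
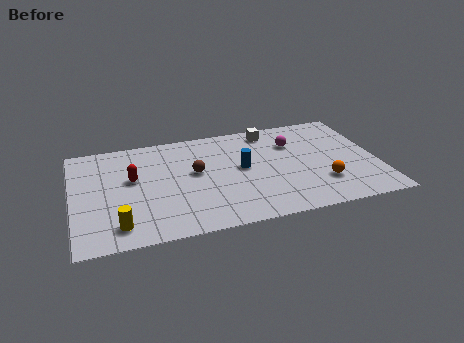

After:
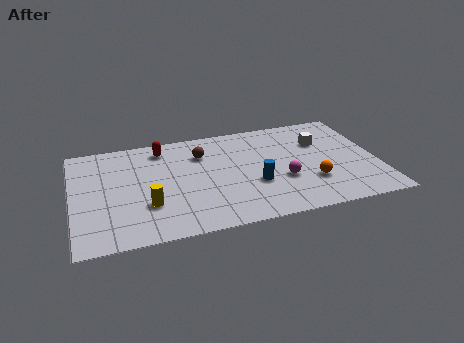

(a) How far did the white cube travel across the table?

2.7

The white cube moved from about (9.4, 7.1) to (11.7, 5.6), a distance of √(2.3² + 1.5²) ≈ 2.7.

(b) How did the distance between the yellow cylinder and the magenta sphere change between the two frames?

-3.2

The distance was about 9.5 in the first image and 6.3 in the second, so they moved 3.2 units closer together.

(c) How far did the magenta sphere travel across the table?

2.9

The magenta sphere was near (10.4, 5.8) before and (9.7, 3.0) after, so it travelled √(0.7² + 2.8²) ≈ 2.9 units.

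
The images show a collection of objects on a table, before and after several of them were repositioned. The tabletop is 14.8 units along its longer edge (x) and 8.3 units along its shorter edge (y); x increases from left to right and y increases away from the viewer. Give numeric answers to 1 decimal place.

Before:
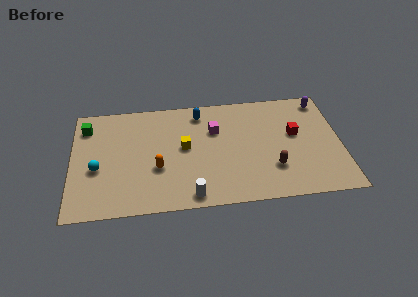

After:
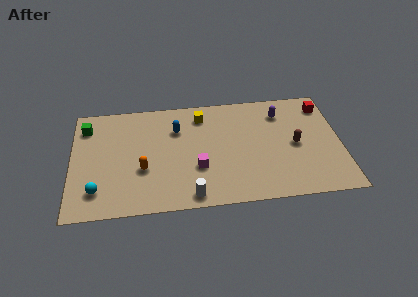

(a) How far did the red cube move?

2.6

The red cube was near (12.3, 4.8) before and (14.0, 6.8) after, so it travelled √(1.7² + 2.0²) ≈ 2.6 units.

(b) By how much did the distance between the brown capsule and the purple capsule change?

-3.0

They were about 5.6 units apart before and 2.6 after — 3.0 units closer together.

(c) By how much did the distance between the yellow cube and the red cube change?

+0.7

Before: roughly 6.1 units apart; after: 6.8. That's 0.7 units further apart.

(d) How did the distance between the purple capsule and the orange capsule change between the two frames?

-1.7

They were about 10.1 units apart before and 8.4 after — 1.7 units closer together.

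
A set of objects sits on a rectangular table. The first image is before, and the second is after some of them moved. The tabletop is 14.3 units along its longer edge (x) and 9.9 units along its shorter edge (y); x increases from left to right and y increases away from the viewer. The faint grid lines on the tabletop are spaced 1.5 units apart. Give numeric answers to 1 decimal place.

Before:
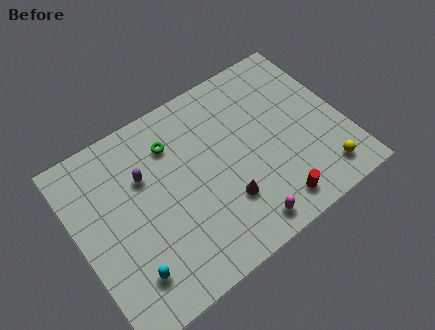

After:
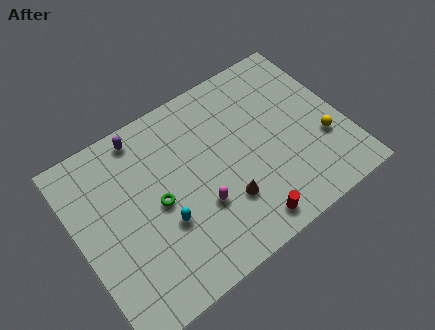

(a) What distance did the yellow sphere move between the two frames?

1.8

The yellow sphere was near (12.6, 1.6) before and (13.0, 3.4) after, so it travelled √(0.4² + 1.8²) ≈ 1.8 units.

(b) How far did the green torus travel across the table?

3.0

The green torus moved from about (5.5, 7.5) to (4.2, 4.8), a distance of √(1.3² + 2.7²) ≈ 3.0.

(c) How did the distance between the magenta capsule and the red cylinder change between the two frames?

+1.3

Before: roughly 1.7 units apart; after: 3.0. That's 1.3 units further apart.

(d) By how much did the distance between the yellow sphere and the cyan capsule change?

-1.8

Before: roughly 10.5 units apart; after: 8.7. That's 1.8 units closer together.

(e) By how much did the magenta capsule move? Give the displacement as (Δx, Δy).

(-1.9, 2.2)

The magenta capsule started near (8.1, 1.2) and ended near (6.2, 3.4).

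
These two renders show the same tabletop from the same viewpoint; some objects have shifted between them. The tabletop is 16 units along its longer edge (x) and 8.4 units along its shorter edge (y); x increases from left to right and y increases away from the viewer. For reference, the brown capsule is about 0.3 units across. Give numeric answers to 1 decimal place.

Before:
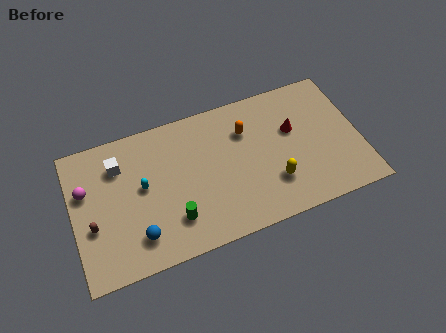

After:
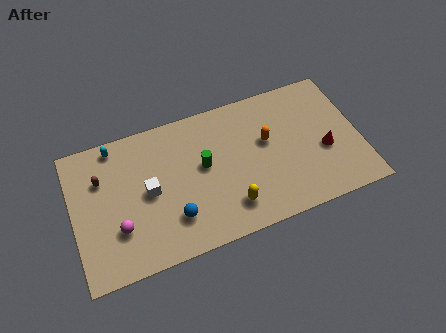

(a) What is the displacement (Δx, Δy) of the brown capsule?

(0.7, 2.6)

The brown capsule started near (1.0, 3.2) and ended near (1.7, 5.8).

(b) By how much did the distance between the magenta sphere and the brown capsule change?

+1.1

The distance was about 2.2 in the first image and 3.3 in the second, so they moved 1.1 units further apart.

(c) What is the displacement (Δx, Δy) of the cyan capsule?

(-1.3, 2.9)

The cyan capsule was at about (3.9, 4.6) and moved to about (2.6, 7.5).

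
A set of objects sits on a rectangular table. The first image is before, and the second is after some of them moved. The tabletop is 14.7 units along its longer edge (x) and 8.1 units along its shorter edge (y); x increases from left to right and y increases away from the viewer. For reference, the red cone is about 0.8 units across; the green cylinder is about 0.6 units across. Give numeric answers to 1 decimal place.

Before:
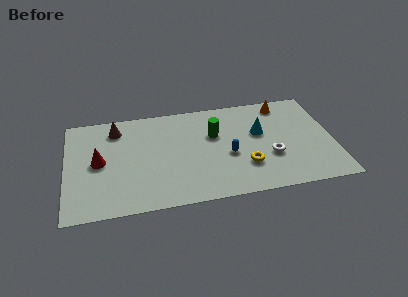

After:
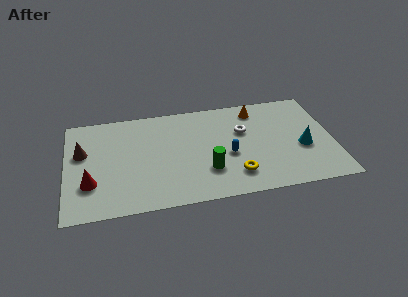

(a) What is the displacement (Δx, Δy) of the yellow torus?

(-0.6, -0.6)

The yellow torus started near (9.8, 2.4) and ended near (9.2, 1.8).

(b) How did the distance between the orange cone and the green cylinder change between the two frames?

+1.0

The distance was about 4.3 in the first image and 5.3 in the second, so they moved 1.0 units further apart.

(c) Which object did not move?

the blue capsule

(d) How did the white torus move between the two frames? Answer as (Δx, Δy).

(-1.4, 2.3)

From the two frames, the white torus sits at roughly (11.2, 2.9) before and (9.8, 5.2) after.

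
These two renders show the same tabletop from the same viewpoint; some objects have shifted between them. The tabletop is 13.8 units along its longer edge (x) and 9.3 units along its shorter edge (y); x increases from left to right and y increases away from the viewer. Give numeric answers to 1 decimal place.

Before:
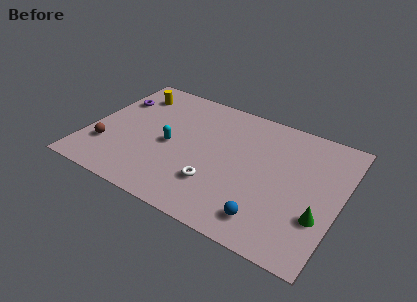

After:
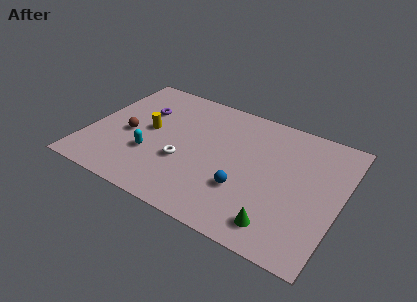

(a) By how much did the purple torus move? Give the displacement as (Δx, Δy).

(1.6, -0.2)

The purple torus started near (1.0, 6.5) and ended near (2.6, 6.3).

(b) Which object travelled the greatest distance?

the yellow cylinder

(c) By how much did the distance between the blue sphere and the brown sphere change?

-2.5

Before: roughly 9.2 units apart; after: 6.7. That's 2.5 units closer together.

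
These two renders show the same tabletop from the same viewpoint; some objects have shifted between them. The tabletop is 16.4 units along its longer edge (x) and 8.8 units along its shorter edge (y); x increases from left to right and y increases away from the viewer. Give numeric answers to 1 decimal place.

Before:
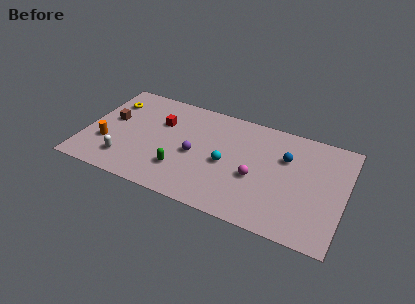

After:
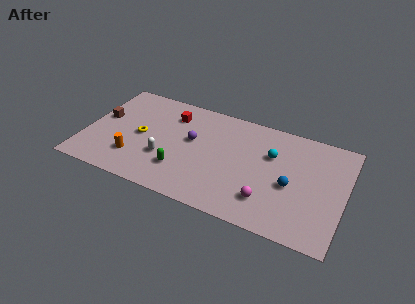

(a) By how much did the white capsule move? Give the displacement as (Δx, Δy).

(2.4, 1.1)

The white capsule was at about (2.8, 1.9) and moved to about (5.2, 3.0).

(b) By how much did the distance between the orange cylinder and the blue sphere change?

-1.6

They were about 11.5 units apart before and 9.9 after — 1.6 units closer together.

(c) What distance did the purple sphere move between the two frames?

1.1

The purple sphere was near (7.0, 4.0) before and (6.7, 5.1) after, so it travelled √(0.3² + 1.1²) ≈ 1.1 units.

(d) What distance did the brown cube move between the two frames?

0.6

From (1.5, 5.0) to (0.9, 5.0), the brown cube covered √(0.6² + 0.0²) ≈ 0.6 units.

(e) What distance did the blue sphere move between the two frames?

2.2

The blue sphere was near (12.6, 5.9) before and (13.1, 3.8) after, so it travelled √(0.5² + 2.1²) ≈ 2.2 units.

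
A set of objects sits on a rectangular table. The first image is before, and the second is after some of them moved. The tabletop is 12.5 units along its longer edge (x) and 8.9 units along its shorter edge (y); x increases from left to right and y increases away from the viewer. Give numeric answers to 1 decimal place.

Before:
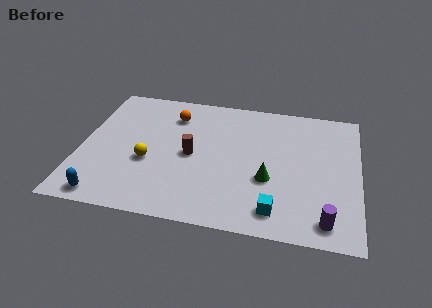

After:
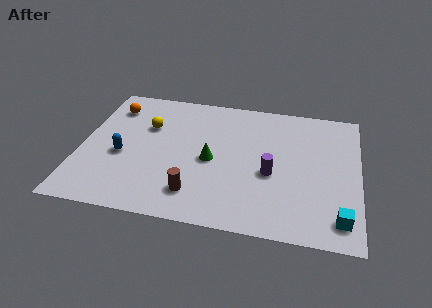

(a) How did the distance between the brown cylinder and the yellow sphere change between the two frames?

+2.7

They were about 2.1 units apart before and 4.8 after — 2.7 units further apart.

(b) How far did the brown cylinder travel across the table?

2.5

The brown cylinder was near (5.0, 4.3) before and (5.3, 1.8) after, so it travelled √(0.3² + 2.5²) ≈ 2.5 units.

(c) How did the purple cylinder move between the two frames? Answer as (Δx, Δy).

(-2.5, 2.5)

The purple cylinder was at about (11.1, 1.2) and moved to about (8.6, 3.7).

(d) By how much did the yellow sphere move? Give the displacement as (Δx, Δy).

(-0.2, 2.4)

From the two frames, the yellow sphere sits at roughly (3.1, 3.5) before and (2.9, 5.9) after.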